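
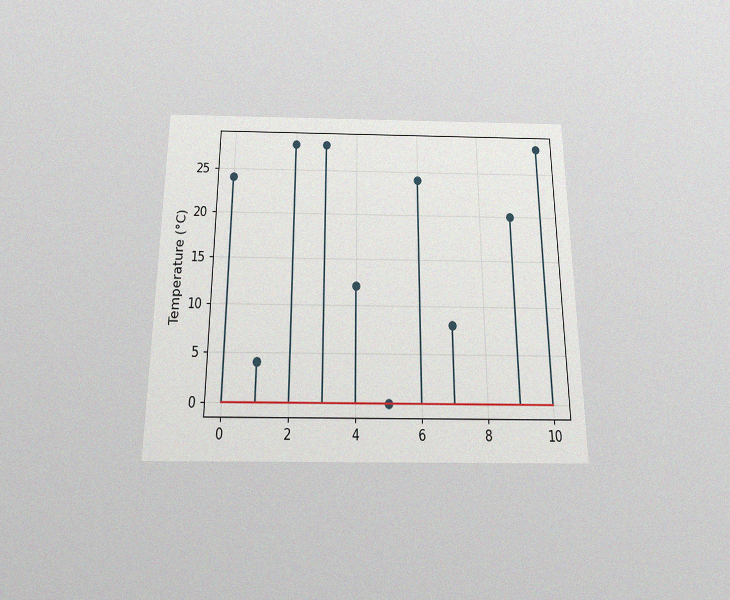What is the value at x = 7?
The chart is viewed slightly from below, with some photo noise. The stem at x=7 reaches 8°C.

8°C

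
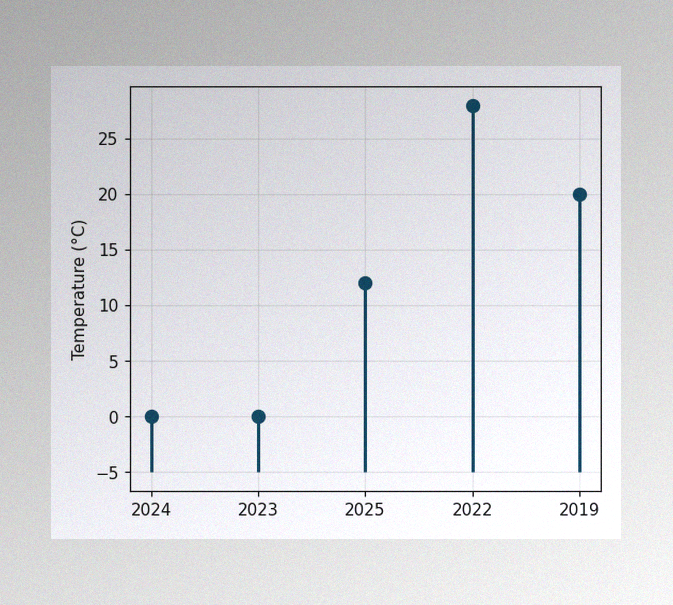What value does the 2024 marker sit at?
The image has some photo noise and uneven lighting. The 2024 marker sits at 0°C.

0°C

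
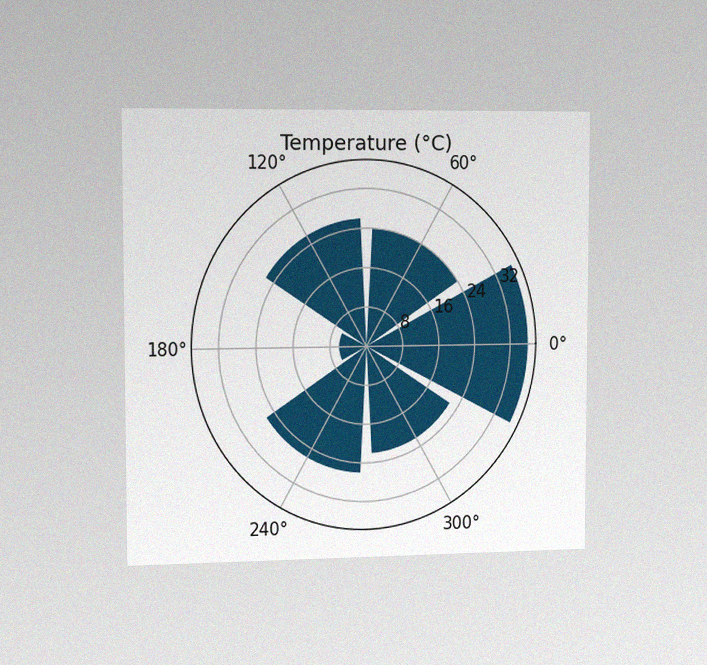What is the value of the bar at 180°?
6°C

The chart is viewed slightly from the left, with some photo noise. The bar at 180° reaches 6°C on the radial axis.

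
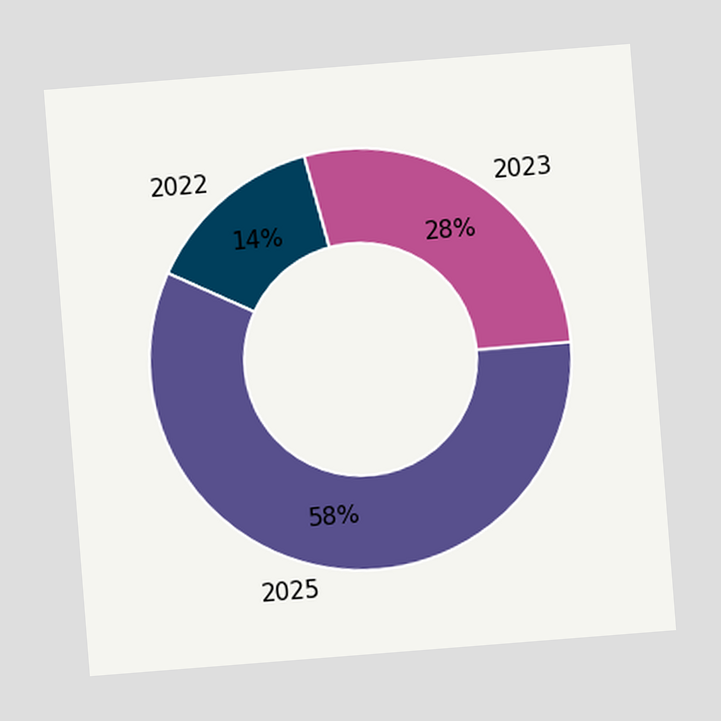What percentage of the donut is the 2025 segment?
58%

The chart is tilted about 4° counter-clockwise. The 2025 segment takes up 58% of the ring.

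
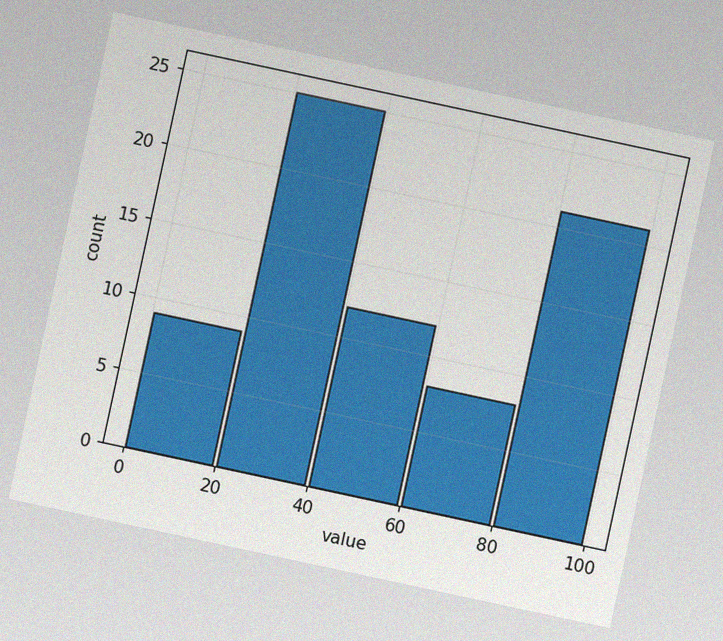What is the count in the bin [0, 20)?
The chart is tilted about 12° clockwise, with some photo noise. The [0, 20) bin has height 9.

9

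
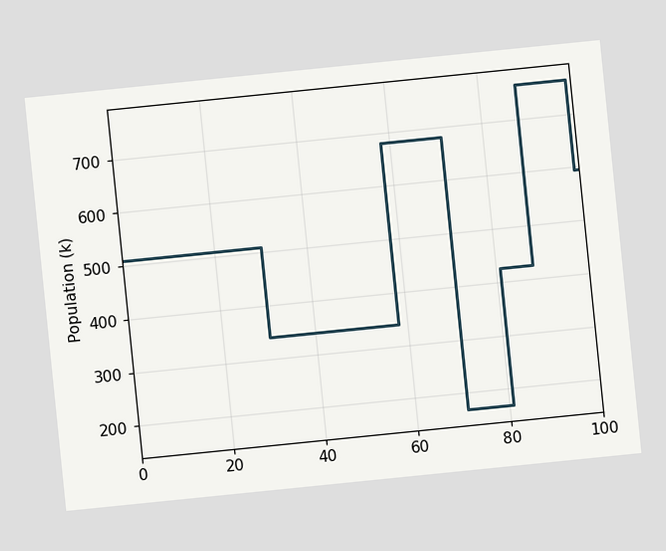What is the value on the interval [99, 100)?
The chart is tilted about 6° counter-clockwise. On [99, 100) the step sits at 595k.

595k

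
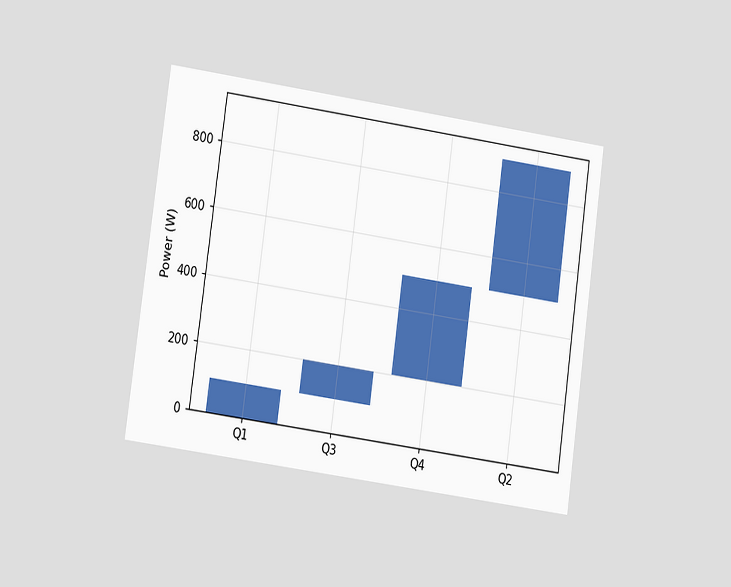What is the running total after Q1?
100W

The chart is tilted about 8° clockwise and viewed at a slight angle. After Q1 the running total reaches 100W.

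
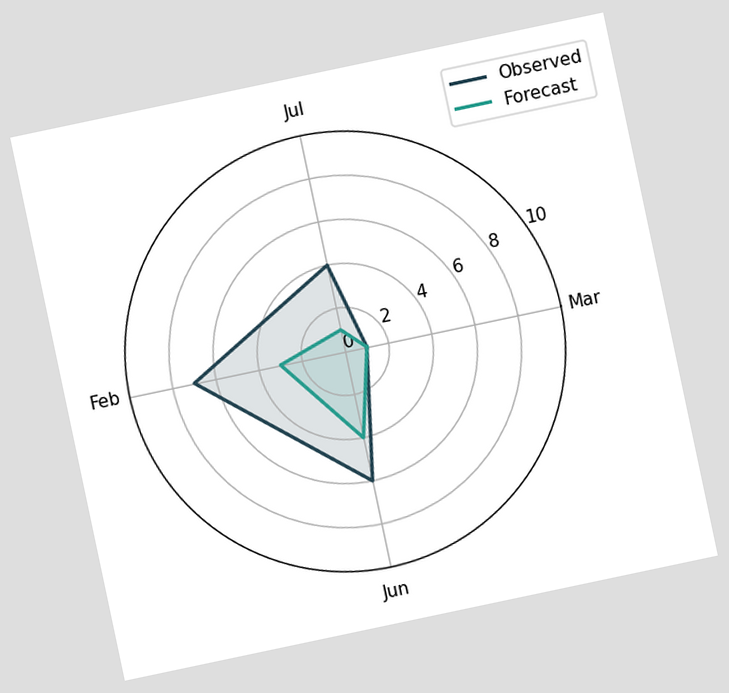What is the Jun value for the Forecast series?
The chart is tilted about 12° counter-clockwise. On the Jun axis, Forecast reaches 4.

4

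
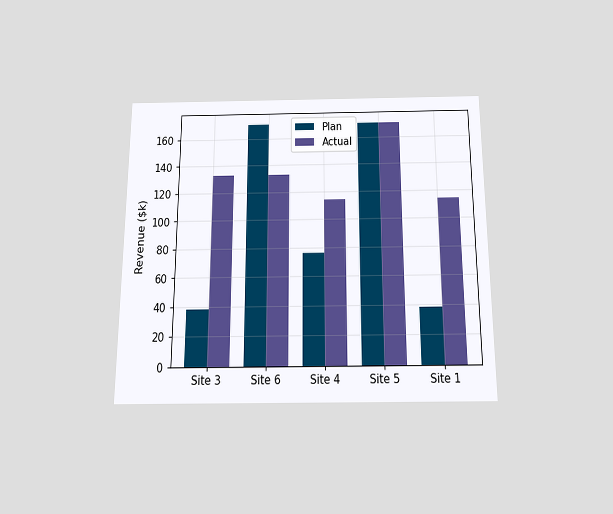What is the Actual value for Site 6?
The chart is viewed slightly from below. The Actual bar at Site 6 reaches $133k on the y-axis.

$133k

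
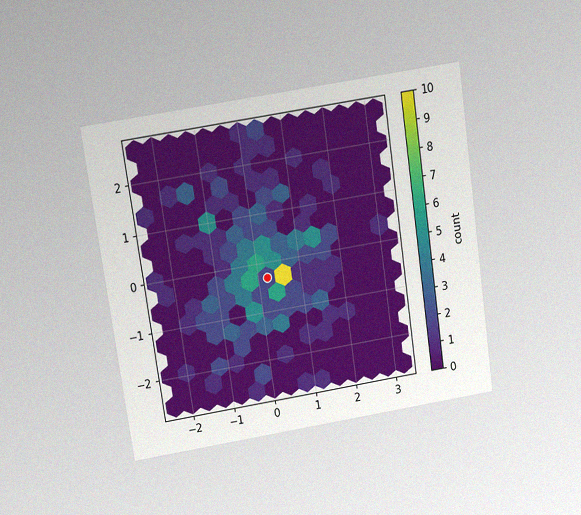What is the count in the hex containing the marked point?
2

The chart is tilted about 8° counter-clockwise and viewed slightly from above, with some photo noise. The marked hex reads 2 on the colorbar.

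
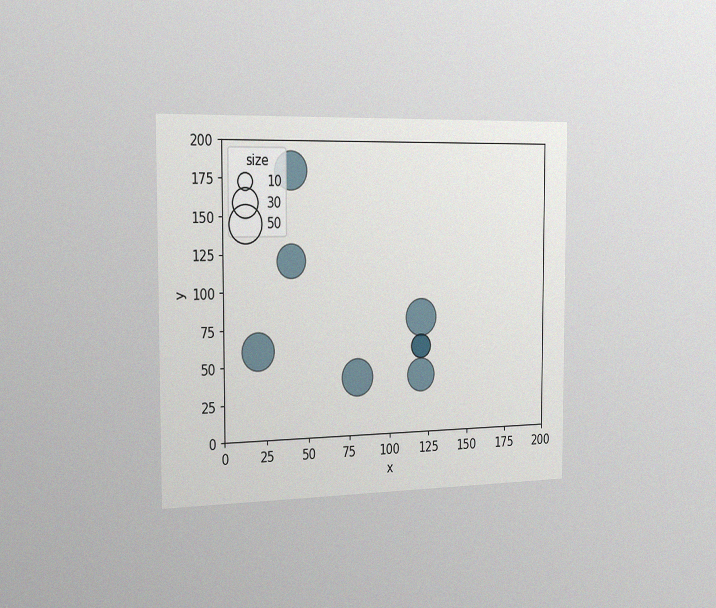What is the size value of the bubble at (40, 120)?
40

The chart is viewed slightly from the left, with some photo noise. Matching the bubble at (40, 120) against the size legend gives 40.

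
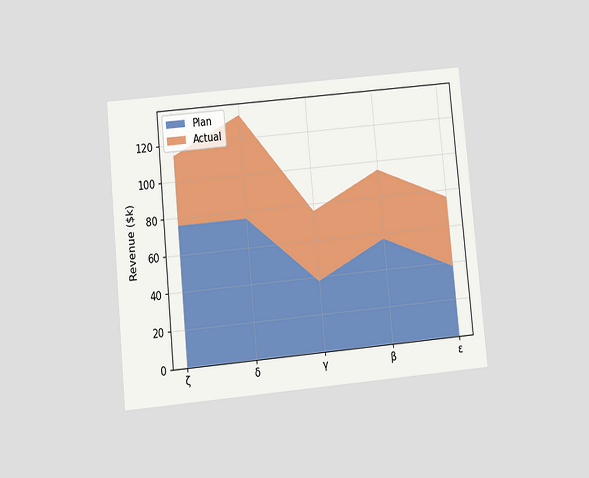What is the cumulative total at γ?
The chart is tilted about 5° counter-clockwise and viewed slightly from below. The stacked total at γ reaches $76k.

$76k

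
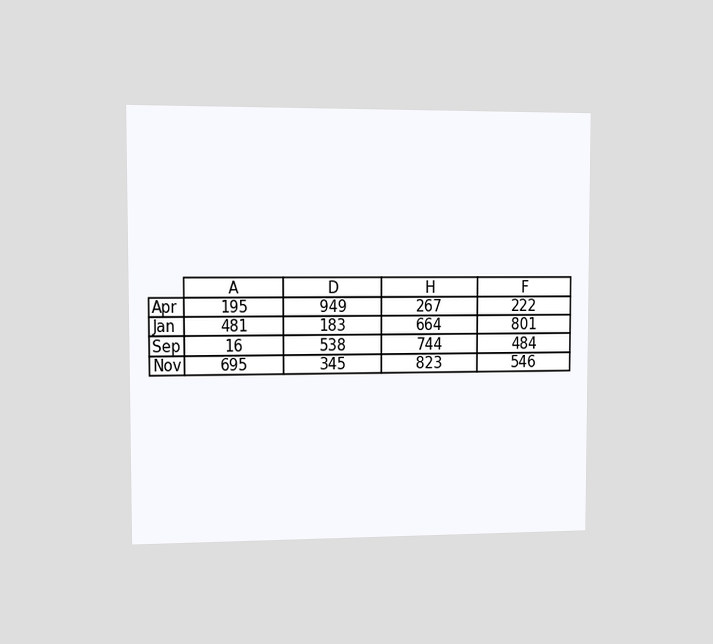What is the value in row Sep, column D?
538

The chart is viewed slightly from the left. The (Sep, D) cell reads 538.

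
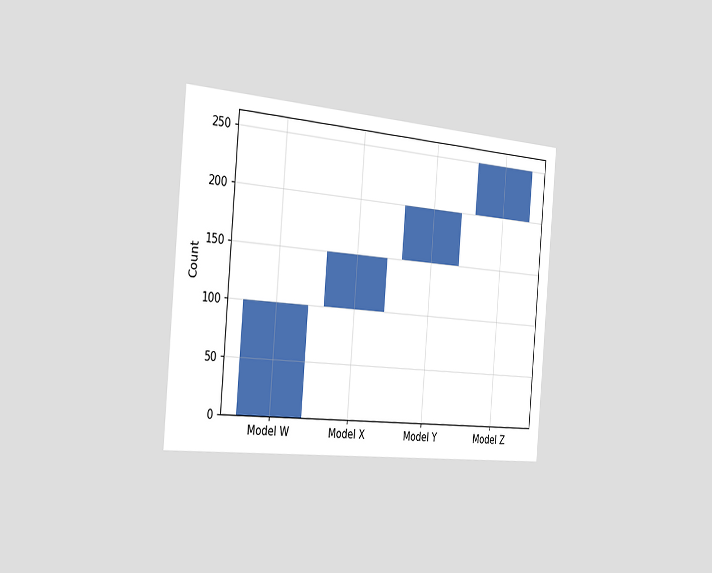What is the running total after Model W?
The chart is tilted about 5° clockwise and viewed slightly from the left. After Model W the running total reaches 100.

100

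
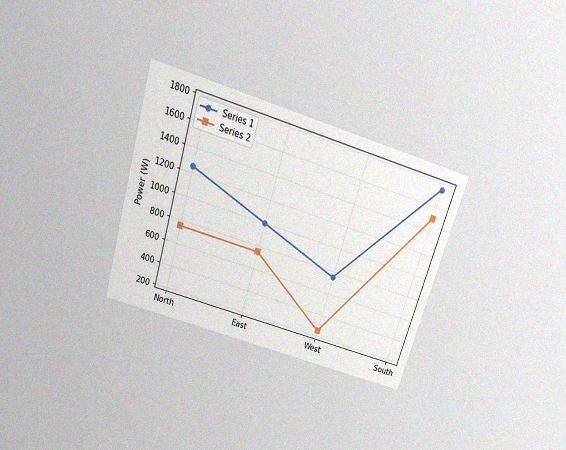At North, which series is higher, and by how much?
Series 1, by 500W

The chart is tilted about 17° clockwise and viewed slightly from above, with some photo noise. At North, Series 1 sits above the other line by 500W.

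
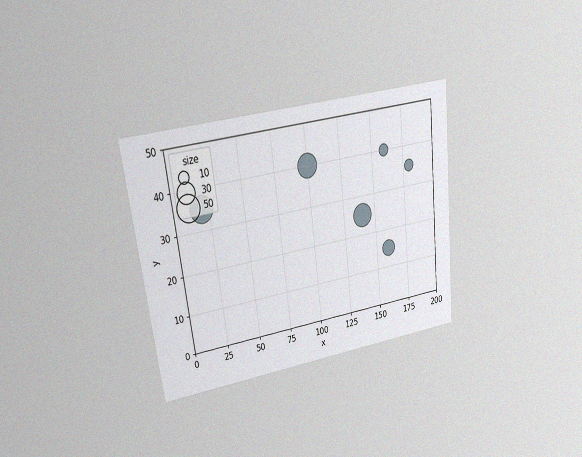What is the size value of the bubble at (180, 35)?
The chart is tilted about 7° counter-clockwise and viewed at a slight angle, with some photo noise. Matching the bubble at (180, 35) against the size legend gives 10.

10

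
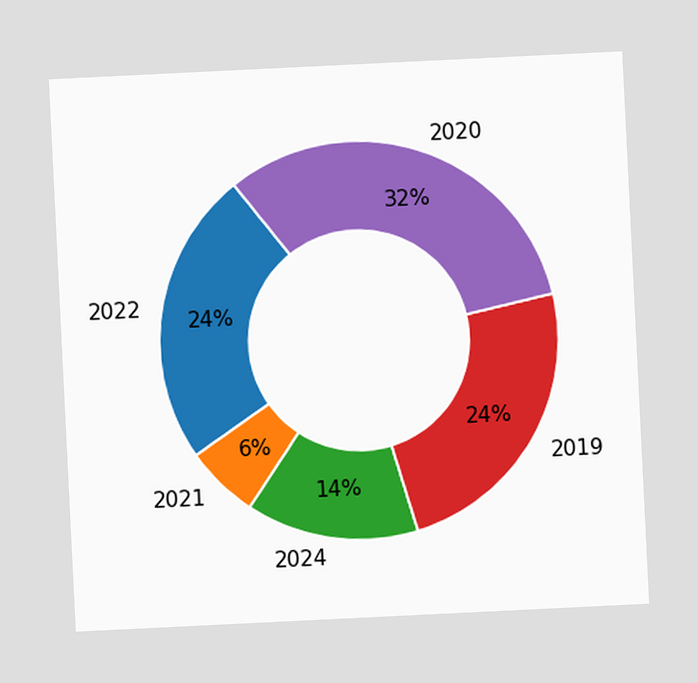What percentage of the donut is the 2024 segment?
The chart is tilted about 3° counter-clockwise. The 2024 segment takes up 14% of the ring.

14%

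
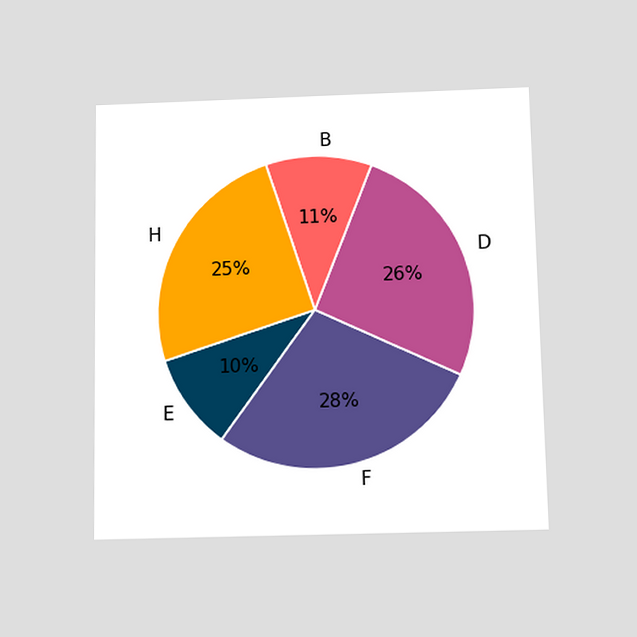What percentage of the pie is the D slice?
26%

The chart is viewed slightly from below. The D slice takes up 26% of the pie.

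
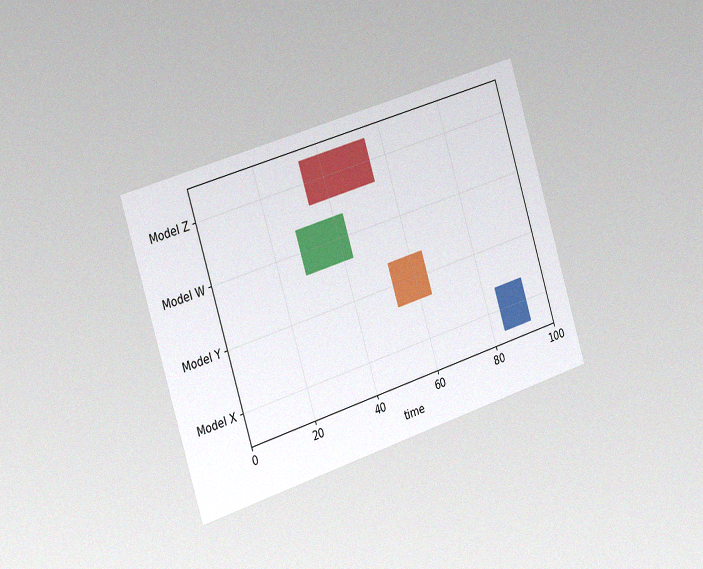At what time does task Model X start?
84

The chart is tilted about 17° counter-clockwise and viewed slightly from the left, with some photo noise. The Model X bar begins at t=84.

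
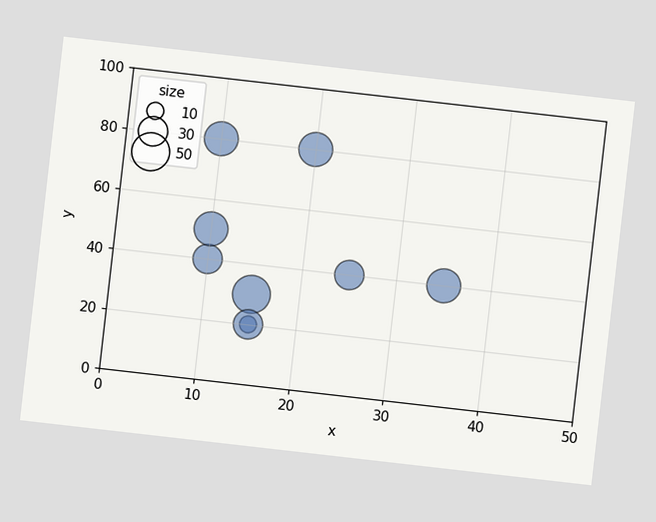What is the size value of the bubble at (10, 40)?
The chart is tilted about 7° clockwise. Matching the bubble at (10, 40) against the size legend gives 30.

30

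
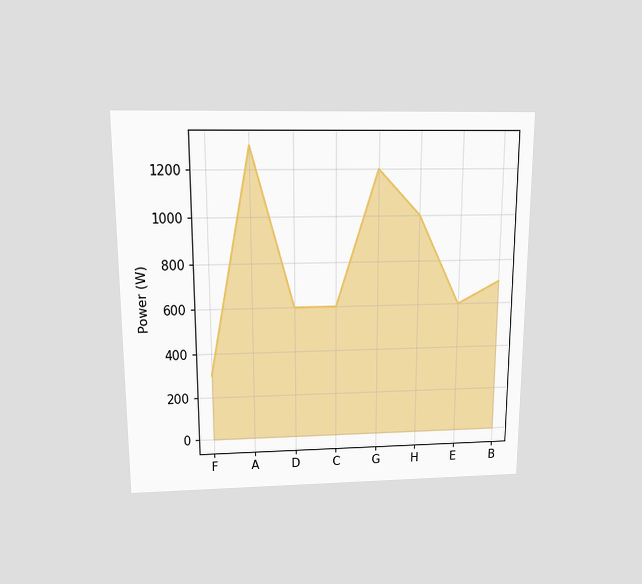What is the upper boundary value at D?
The chart is viewed slightly from above. At D the upper boundary is at 600W.

600W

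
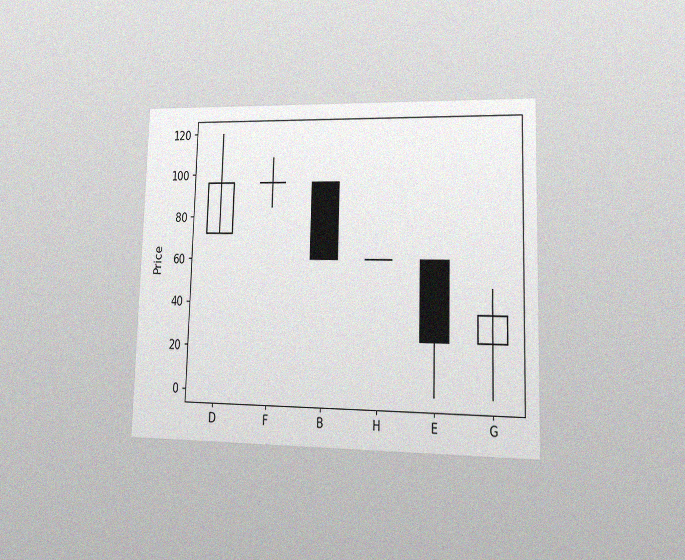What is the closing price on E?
24

The chart is viewed at a slight angle, with some photo noise. The E candle closes at 24.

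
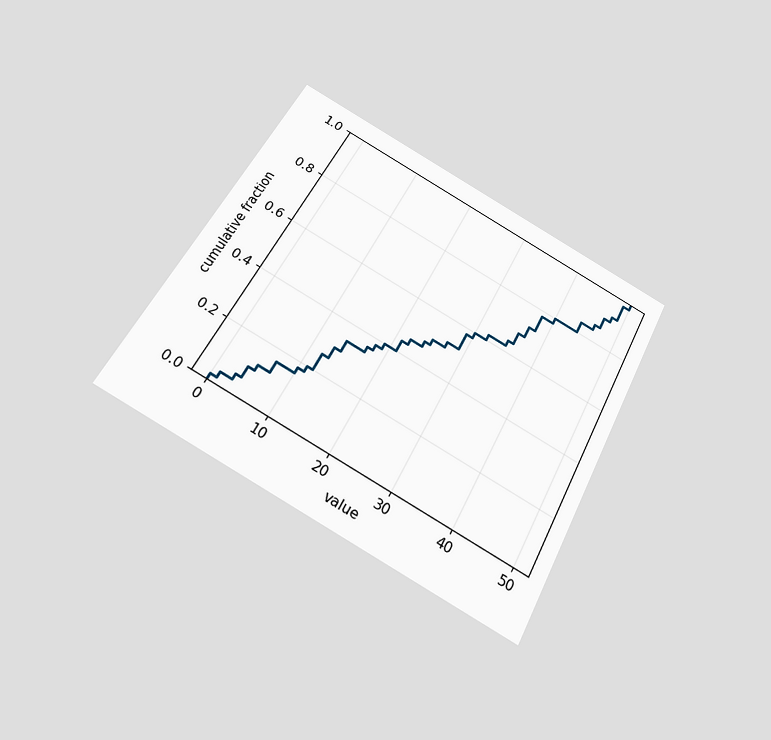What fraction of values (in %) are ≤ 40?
The chart is tilted about 28° clockwise and viewed slightly from below. At x=40 the ECDF step is at 80%.

80%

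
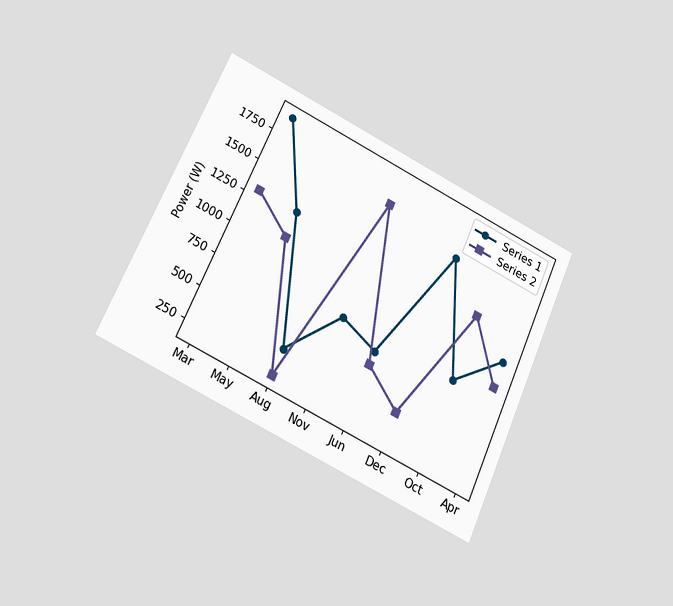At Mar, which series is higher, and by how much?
Series 1, by 600W

The chart is tilted about 24° clockwise and viewed at a slight angle. At Mar, Series 1 sits above the other line by 600W.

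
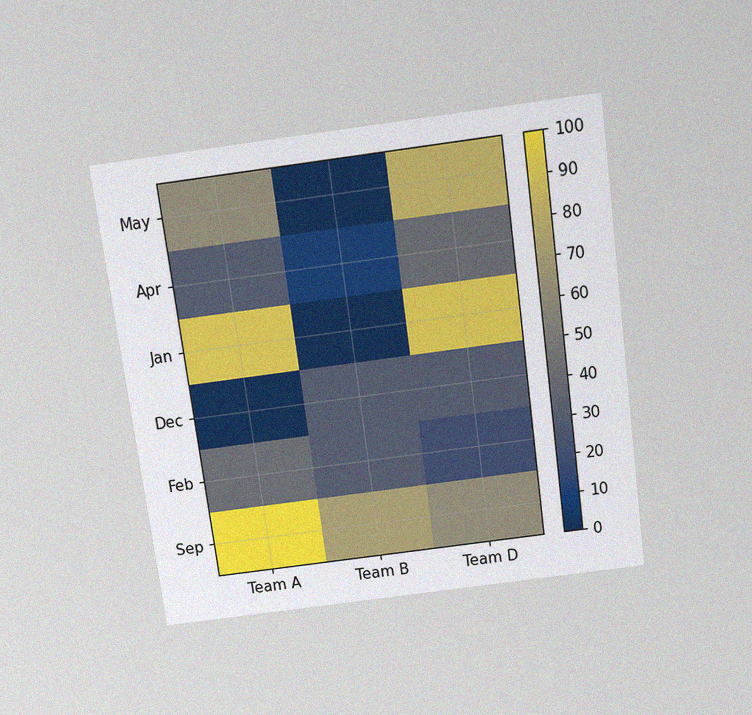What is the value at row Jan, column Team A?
90

The chart is tilted about 8° counter-clockwise and viewed slightly from above, with some photo noise. Matching cell (Jan, Team A) against the colorbar gives 90.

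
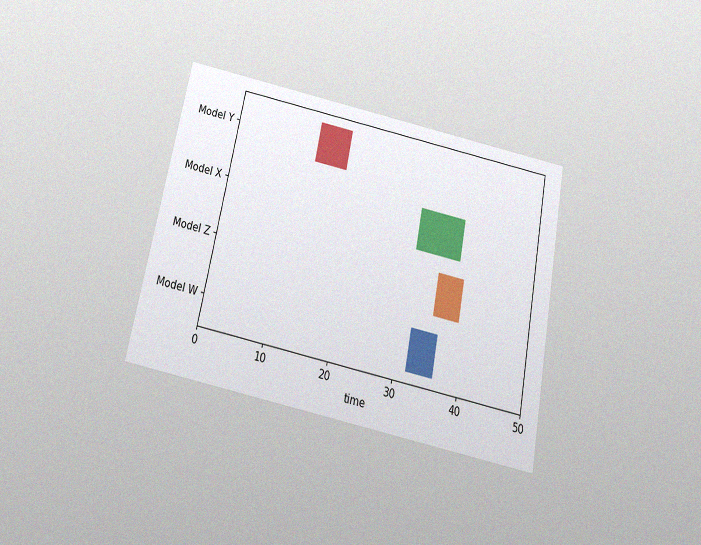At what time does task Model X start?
The chart is tilted about 11° clockwise and viewed slightly from below, with some photo noise. The Model X bar begins at t=31.

31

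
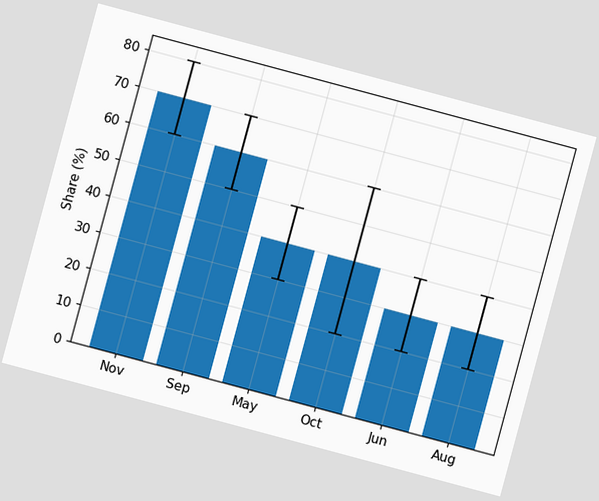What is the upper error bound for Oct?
The chart is tilted about 15° clockwise. The Oct bar's upper whisker reaches 60%.

60%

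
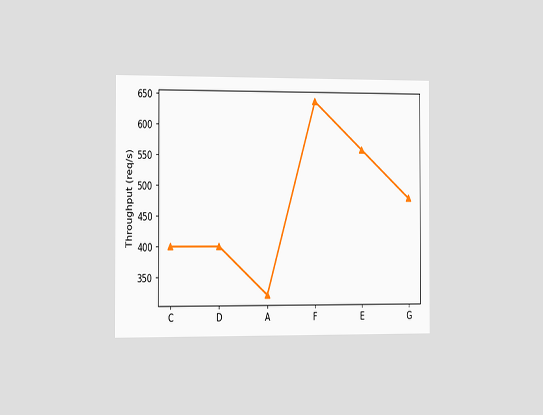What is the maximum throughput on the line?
The chart is viewed slightly from the left. The highest point is at F, and reading across to the y-axis gives 640req/s.

640req/s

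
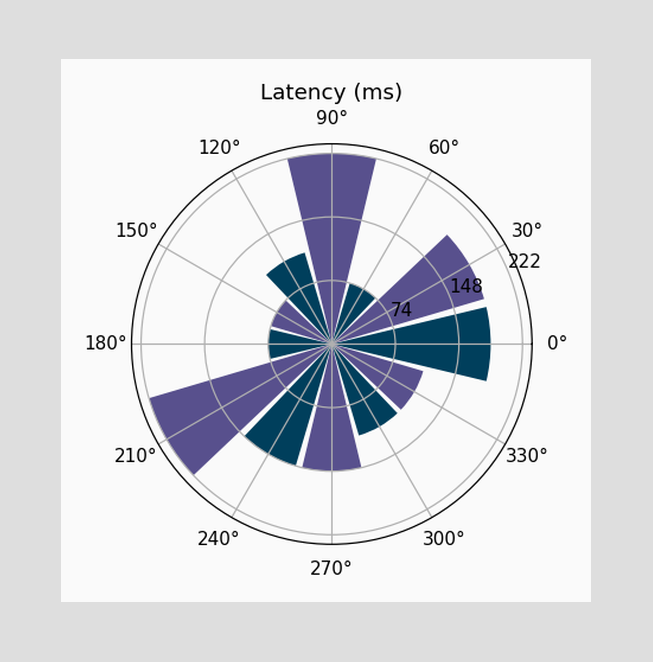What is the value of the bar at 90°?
The bar at 90° reaches 222ms on the radial axis.

222ms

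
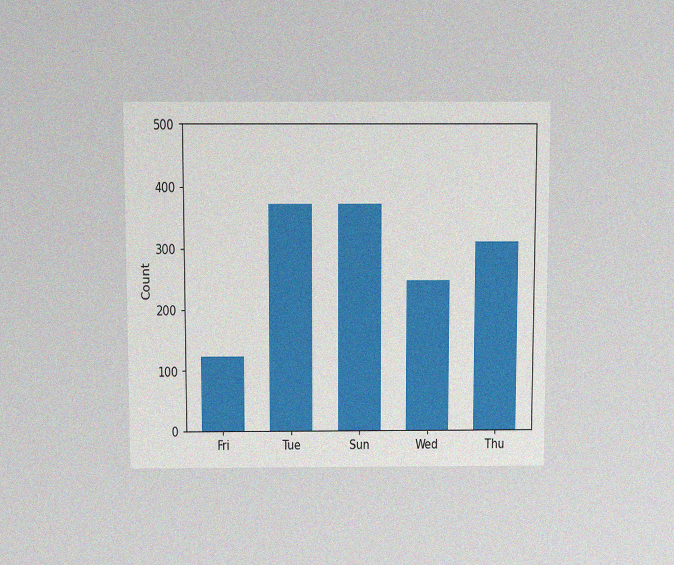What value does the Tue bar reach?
372

The chart is viewed slightly from above, with some photo noise. Reading along the chart's y-axis, the Tue bar reaches 372.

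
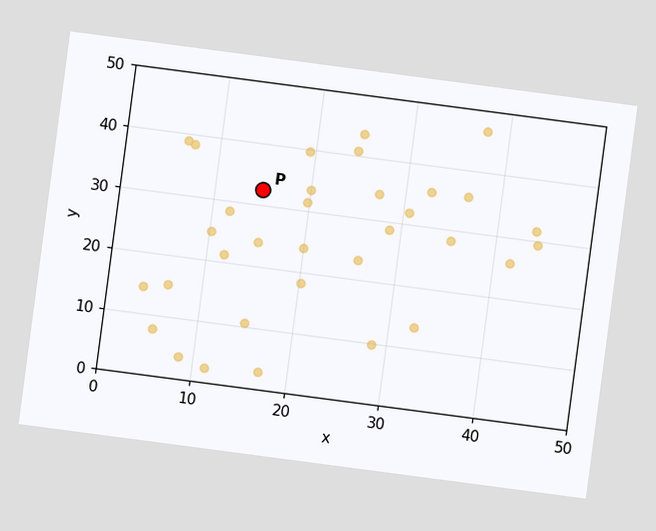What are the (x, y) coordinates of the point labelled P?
(15, 32.5)

The chart is tilted about 7° clockwise. Following the gridlines from P to each axis, P sits at (15, 32.5).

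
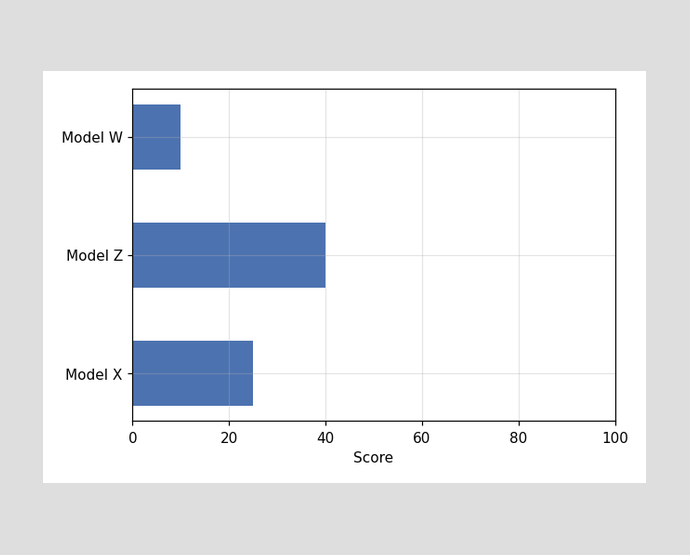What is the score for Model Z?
Reading along the chart's x-axis, the Model Z bar reaches 40.

40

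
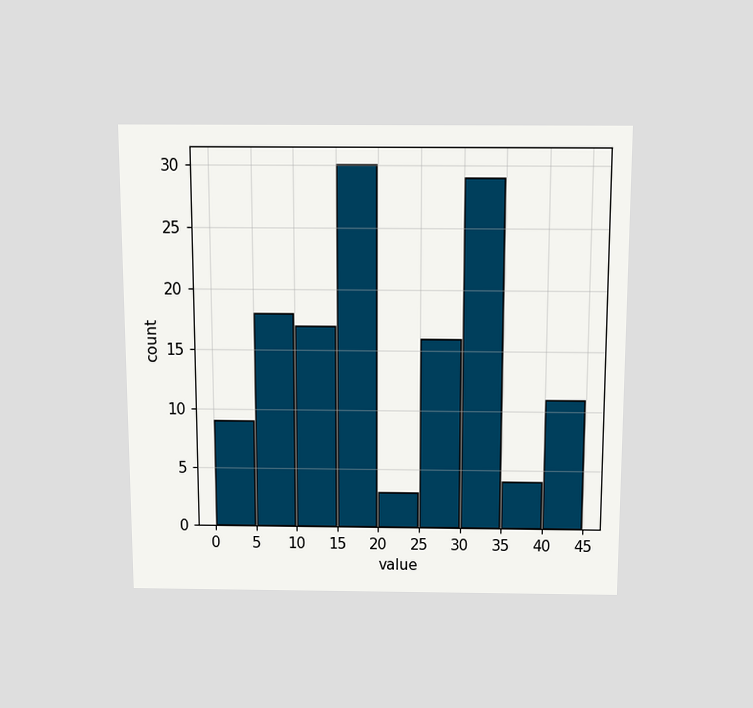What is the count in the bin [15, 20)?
The chart is viewed slightly from above. The [15, 20) bin has height 30.

30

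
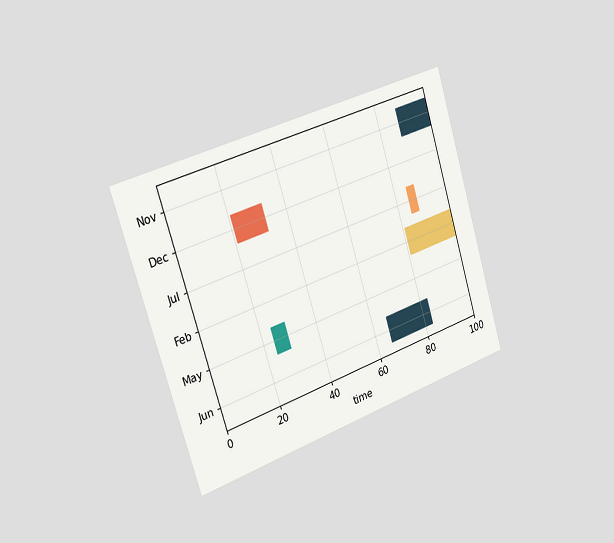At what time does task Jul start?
85

The chart is tilted about 17° counter-clockwise and viewed slightly from the left. The Jul bar begins at t=85.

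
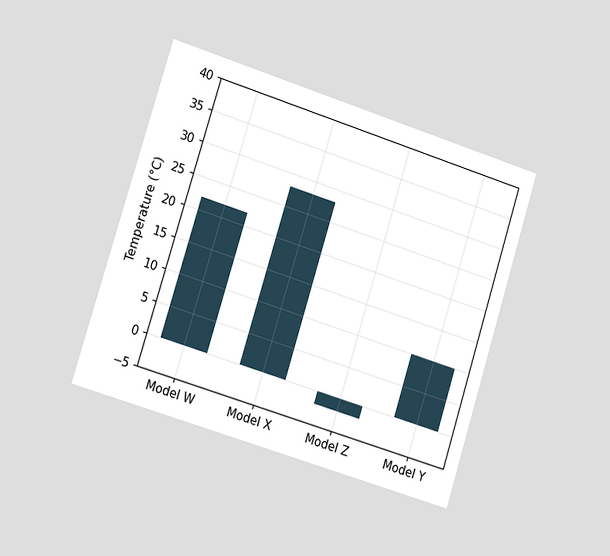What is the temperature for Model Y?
10°C

The chart is tilted about 17° clockwise and viewed slightly from the left. Reading along the chart's y-axis, the Model Y bar reaches 10°C.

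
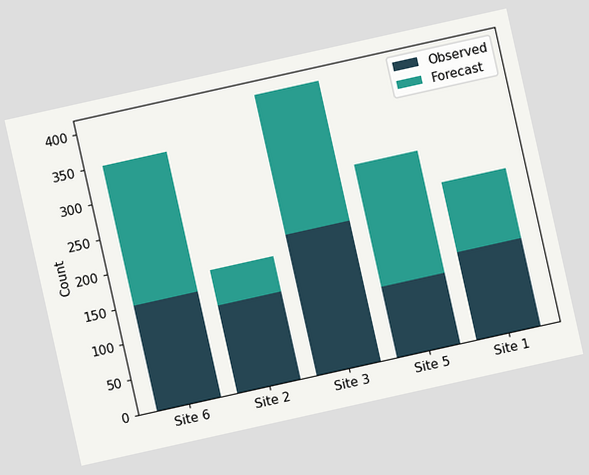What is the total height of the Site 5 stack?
The chart is tilted about 13° counter-clockwise. The Site 5 stack's top reaches 275 on the y-axis.

275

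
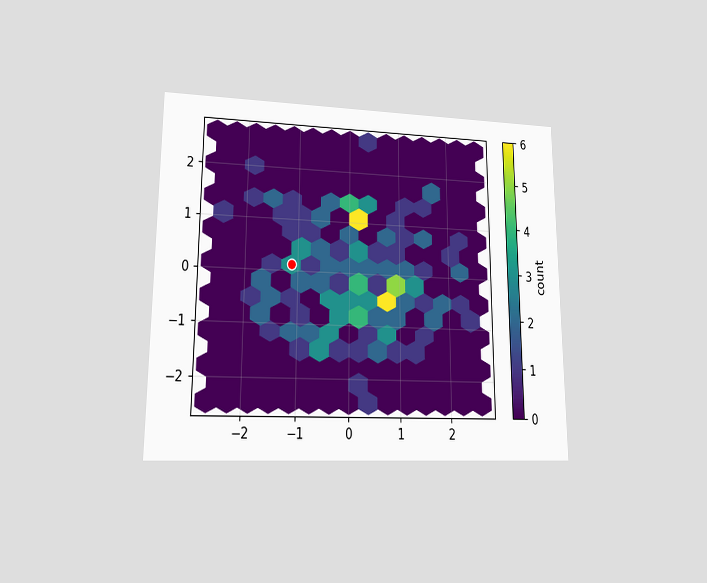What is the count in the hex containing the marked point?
The chart is viewed at a slight angle. The marked hex reads 3 on the colorbar.

3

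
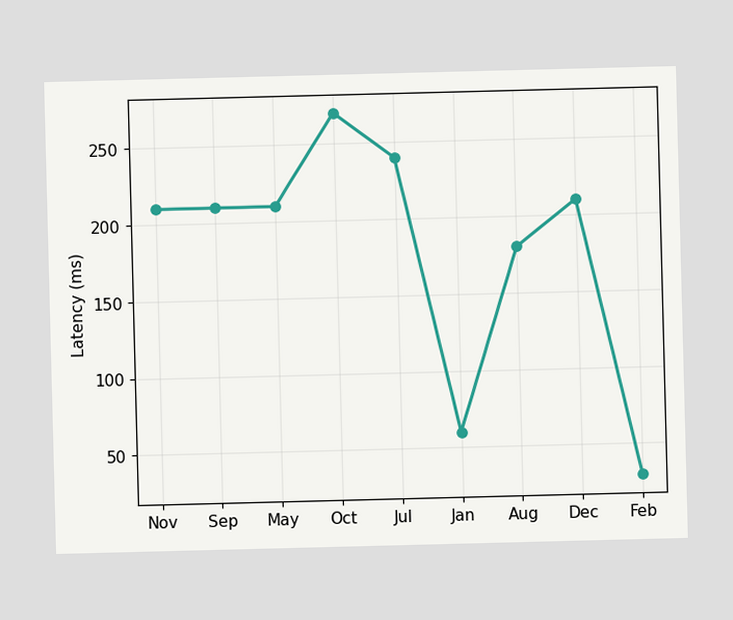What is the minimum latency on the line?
The lowest point is at Feb, and reading across to the y-axis gives 30ms.

30ms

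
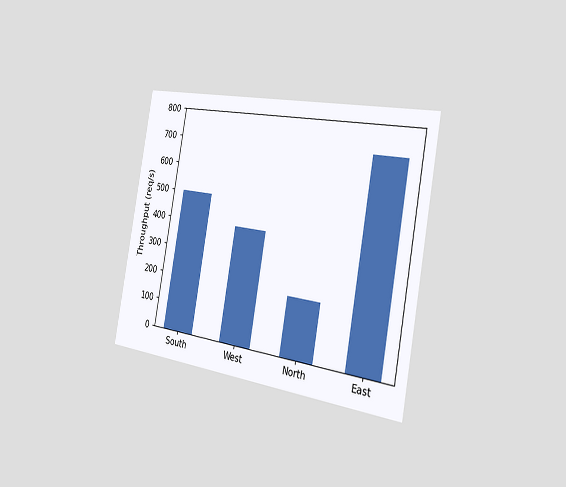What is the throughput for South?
The chart is tilted about 10° clockwise and viewed slightly from the right. Reading along the chart's y-axis, the South bar reaches 500req/s.

500req/s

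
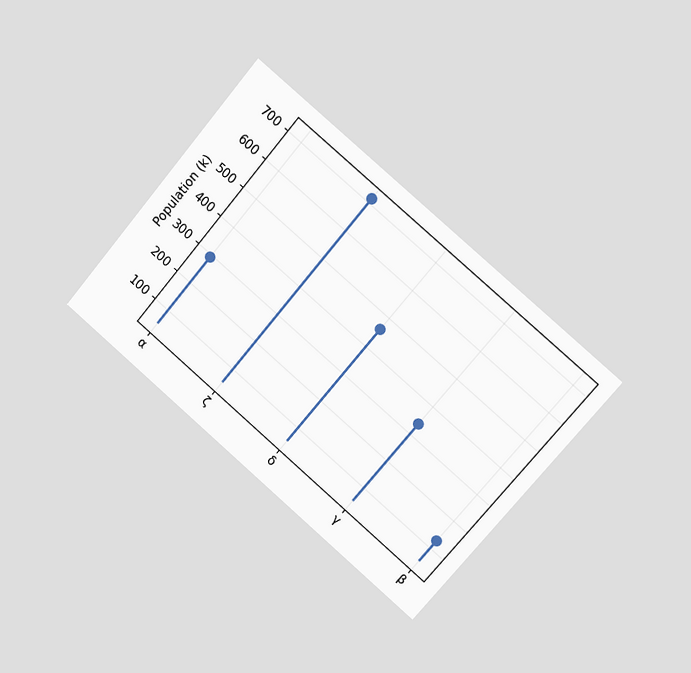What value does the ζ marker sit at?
The chart is tilted about 40° clockwise and viewed slightly from the right. The ζ marker sits at 714k.

714k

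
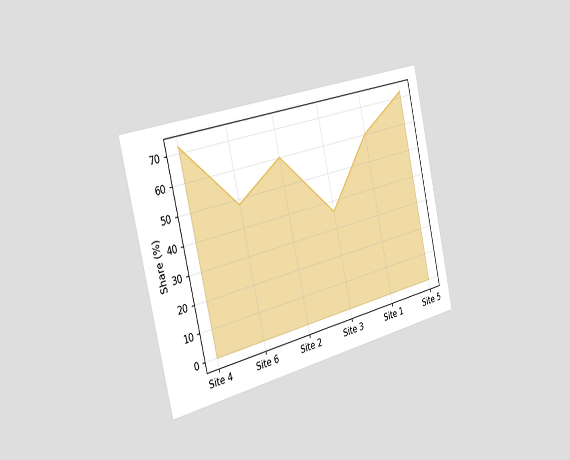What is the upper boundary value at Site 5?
72%

The chart is tilted about 13° counter-clockwise and viewed slightly from the left. At Site 5 the upper boundary is at 72%.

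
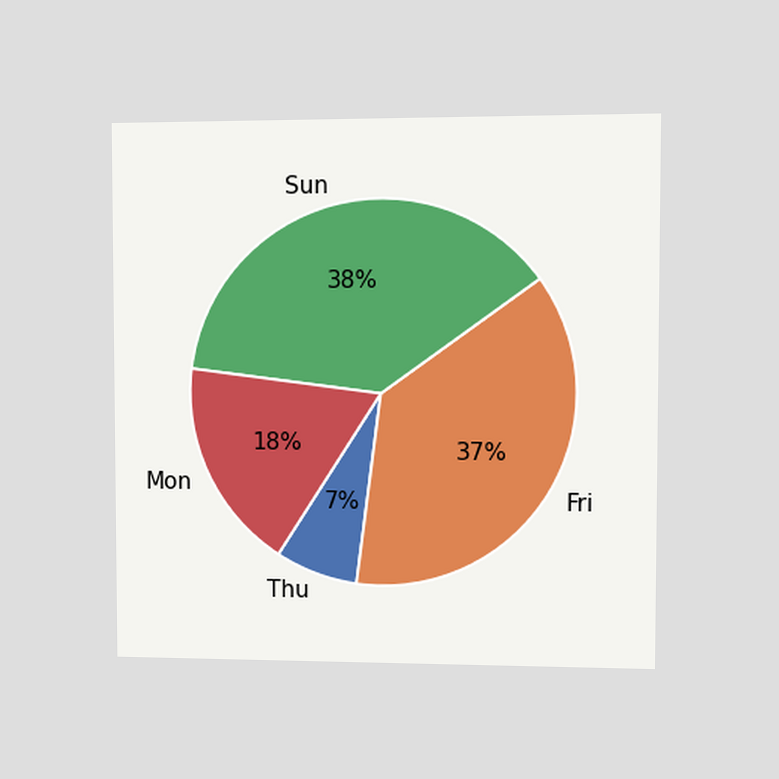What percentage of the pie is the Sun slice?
38%

The chart is viewed at a slight angle. The Sun slice takes up 38% of the pie.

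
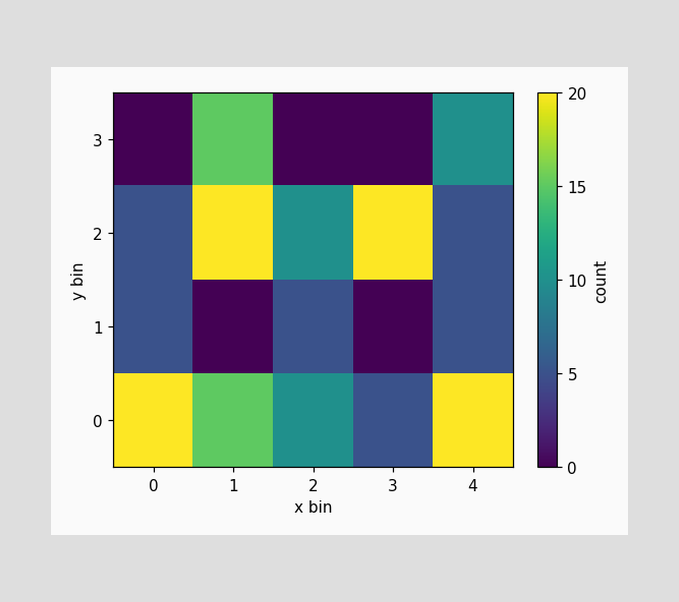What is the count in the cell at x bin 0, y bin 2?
Matching the cell (0, 2) against the colorbar gives 5.

5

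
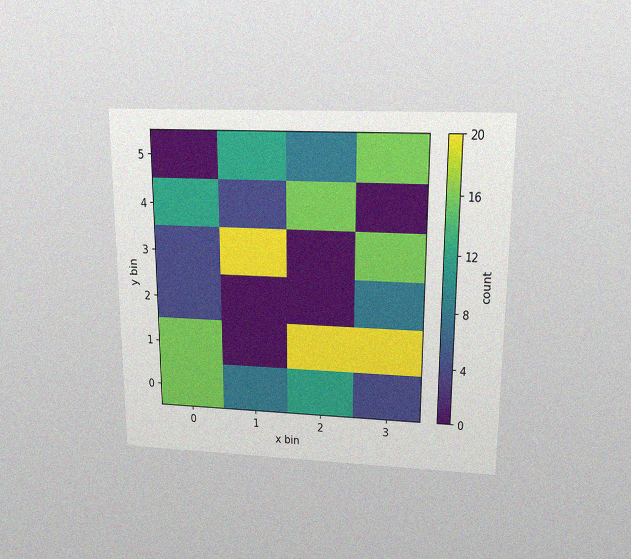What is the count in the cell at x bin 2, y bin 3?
The chart is viewed slightly from above, with some photo noise. Matching the cell (2, 3) against the colorbar gives 0.

0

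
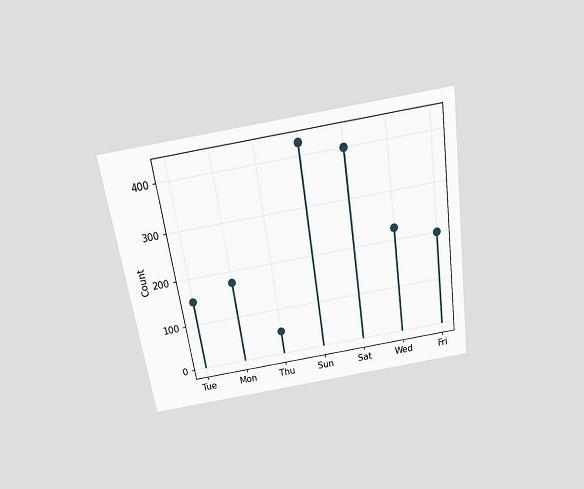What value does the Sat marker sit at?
The chart is tilted about 8° counter-clockwise and viewed slightly from above. The Sat marker sits at 400.

400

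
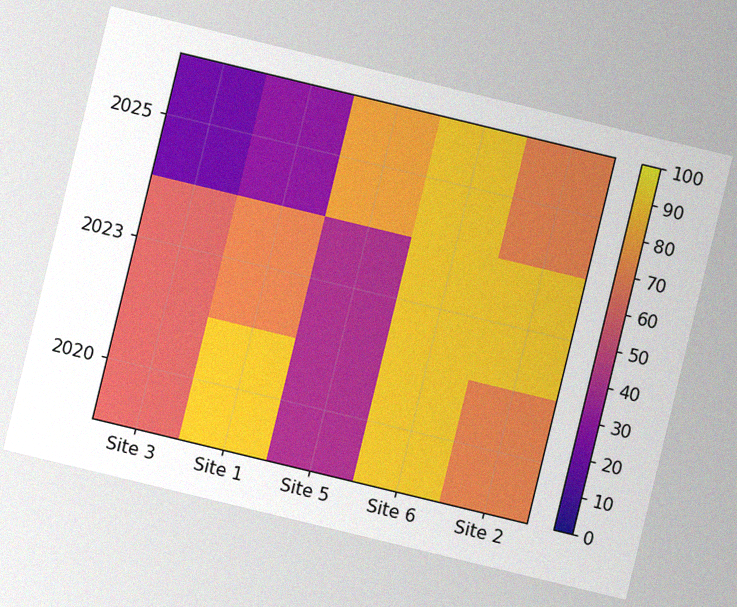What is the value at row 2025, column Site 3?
20

The chart is tilted about 14° clockwise, with some photo noise. Matching cell (2025, Site 3) against the colorbar gives 20.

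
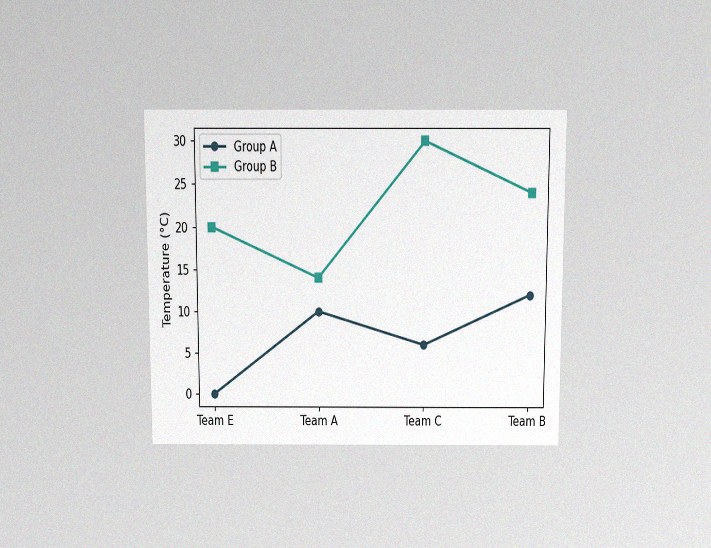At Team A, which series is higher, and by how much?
The chart is viewed slightly from above, with some photo noise. At Team A, Group B sits above the other line by 4°C.

Group B, by 4°C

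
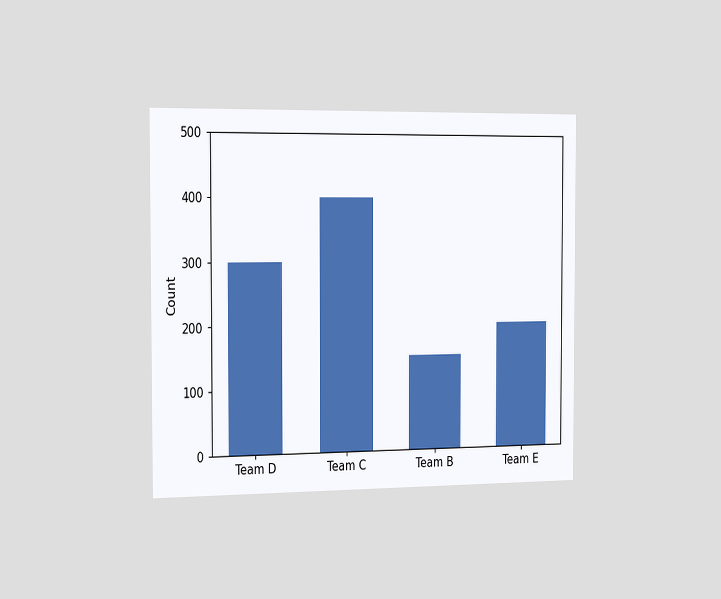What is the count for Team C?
The chart is viewed slightly from the left. Reading along the chart's y-axis, the Team C bar reaches 400.

400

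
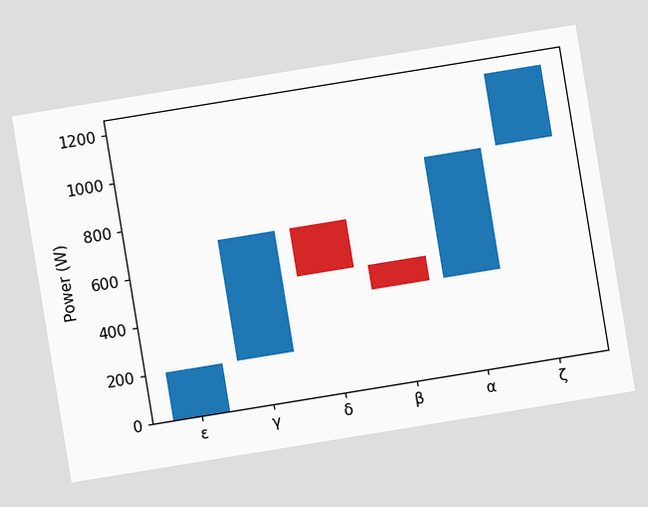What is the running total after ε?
200W

The chart is tilted about 9° counter-clockwise. After ε the running total reaches 200W.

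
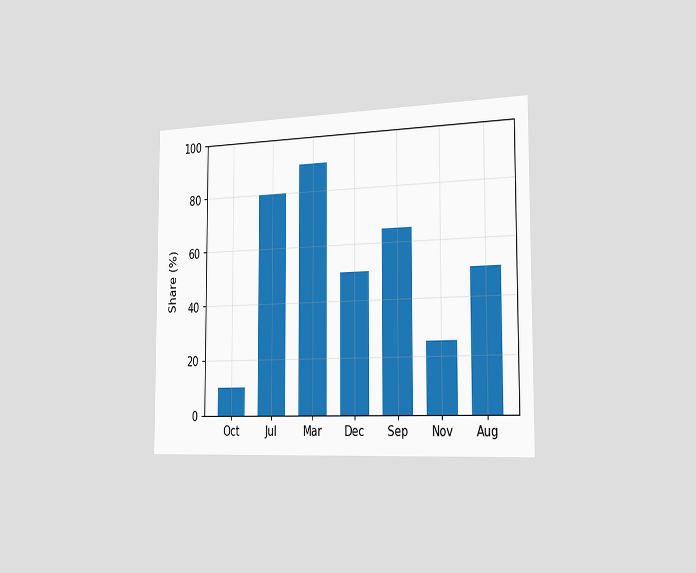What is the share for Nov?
The chart is viewed slightly from the right. Reading along the chart's y-axis, the Nov bar reaches 25%.

25%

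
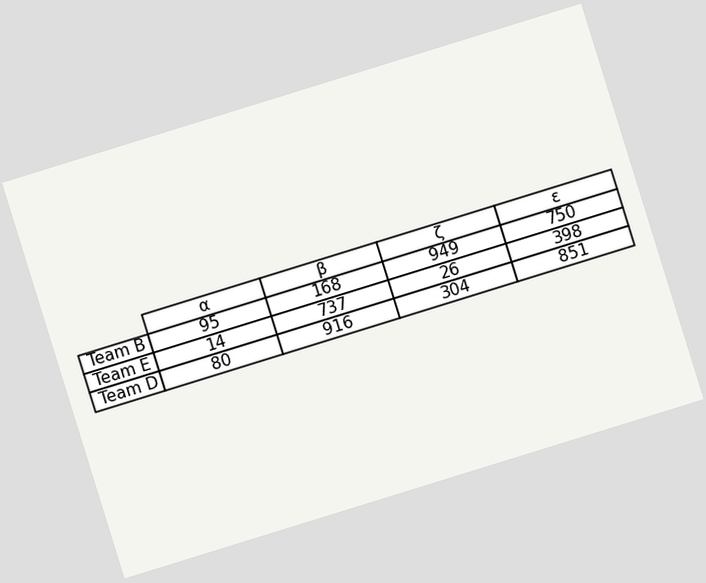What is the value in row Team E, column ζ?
The chart is tilted about 17° counter-clockwise. The (Team E, ζ) cell reads 26.

26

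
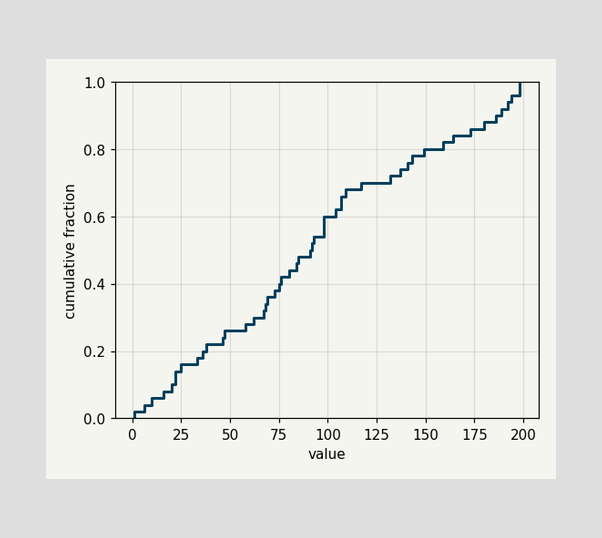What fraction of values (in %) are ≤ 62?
30%

At x=62 the ECDF step is at 30%.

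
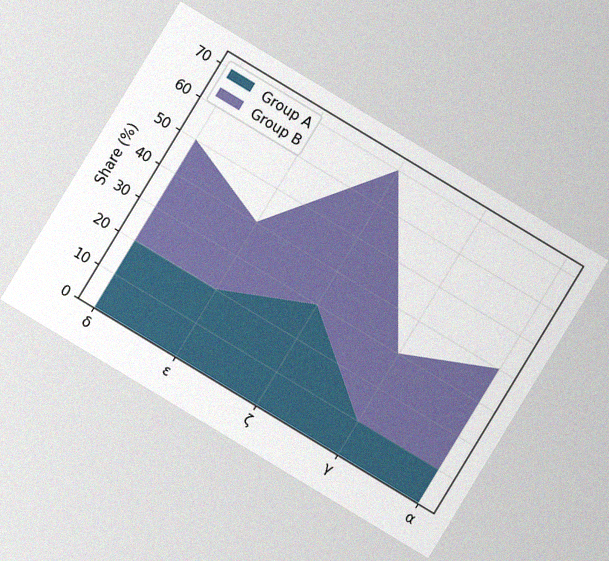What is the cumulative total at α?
40%

The chart is tilted about 31° clockwise, with some photo noise. The stacked total at α reaches 40%.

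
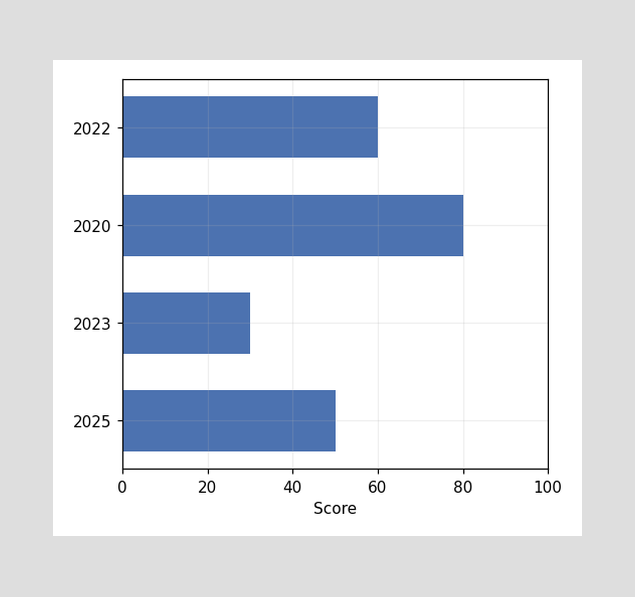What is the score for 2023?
30

Reading along the chart's x-axis, the 2023 bar reaches 30.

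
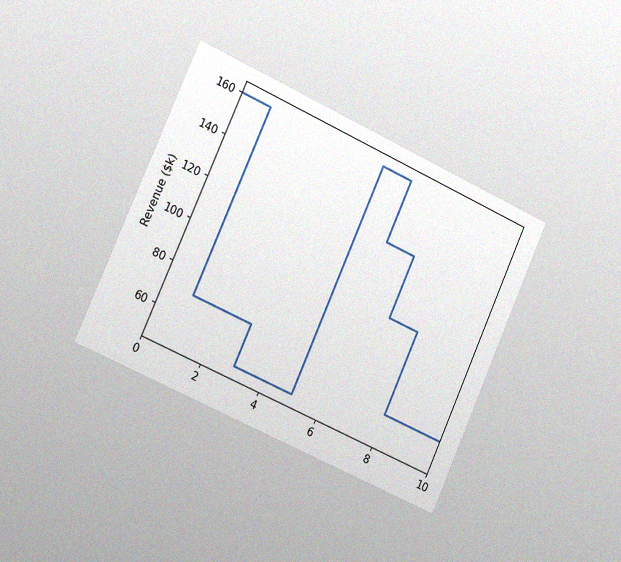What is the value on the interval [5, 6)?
$160k

The chart is tilted about 24° clockwise and viewed slightly from the left, with some photo noise. On [5, 6) the step sits at $160k.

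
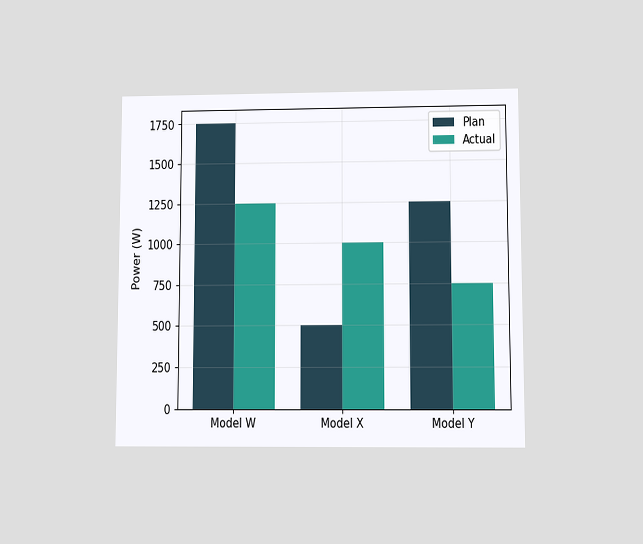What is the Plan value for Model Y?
1250W

The chart is viewed at a slight angle. The Plan bar at Model Y reaches 1250W on the y-axis.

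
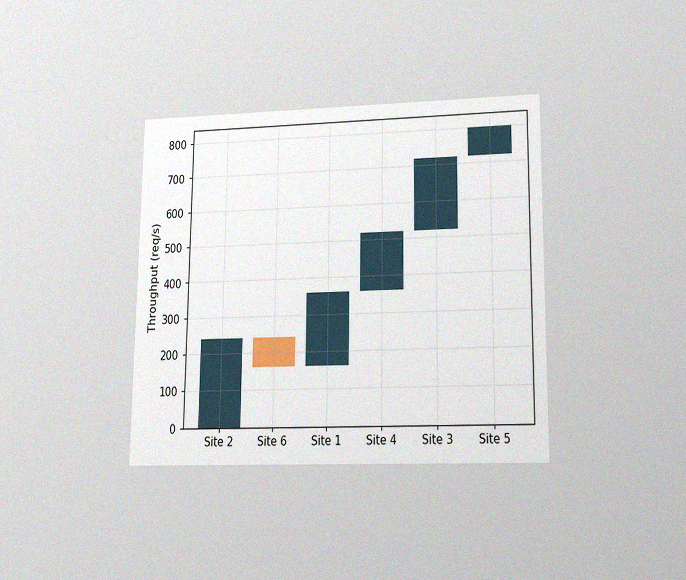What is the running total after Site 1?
360req/s

The chart is viewed at a slight angle, with some photo noise. After Site 1 the running total reaches 360req/s.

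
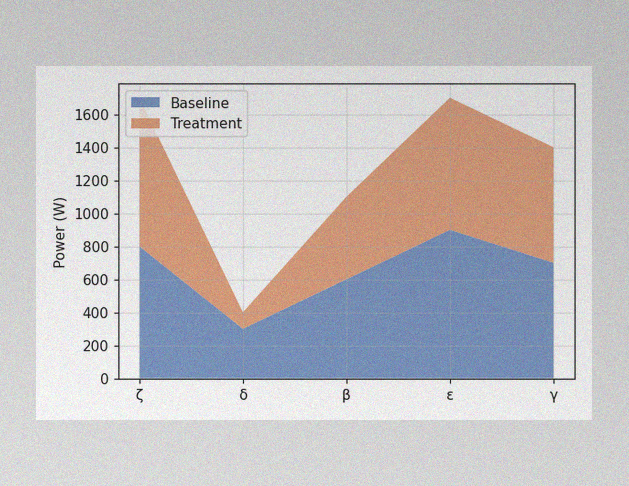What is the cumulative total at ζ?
The image has some photo noise and uneven lighting. The stacked total at ζ reaches 1700W.

1700W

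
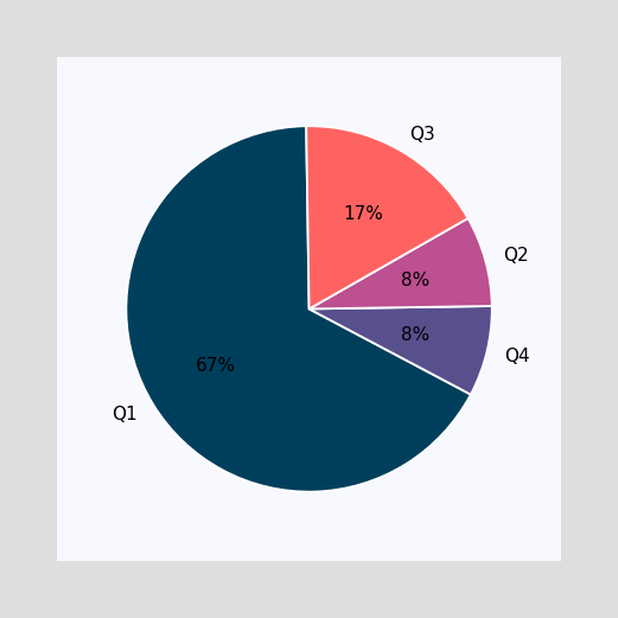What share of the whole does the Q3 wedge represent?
The Q3 slice takes up 17% of the pie.

17%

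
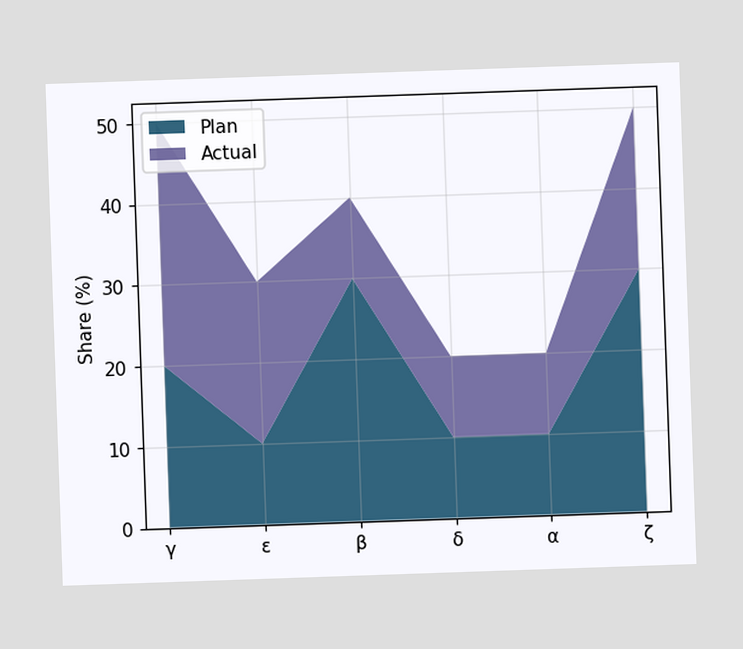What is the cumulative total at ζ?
The stacked total at ζ reaches 50%.

50%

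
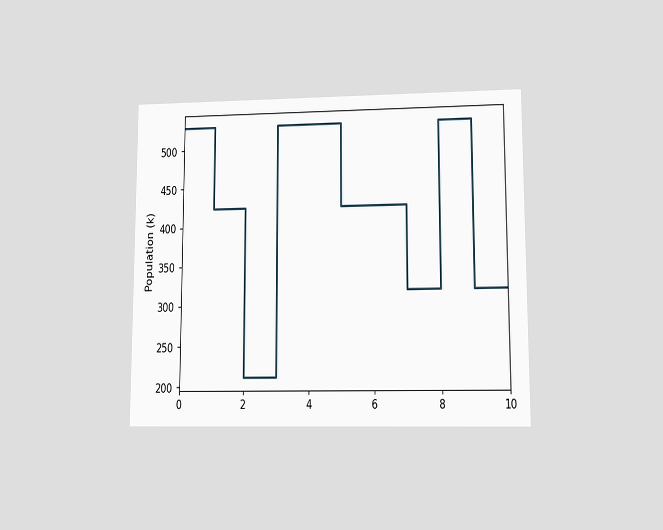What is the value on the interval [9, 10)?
The chart is viewed at a slight angle. On [9, 10) the step sits at 318k.

318k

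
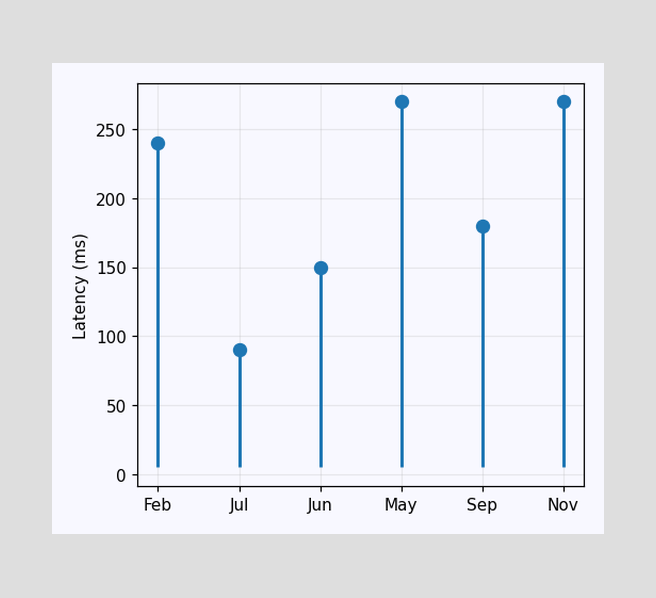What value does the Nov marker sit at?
270ms

The Nov marker sits at 270ms.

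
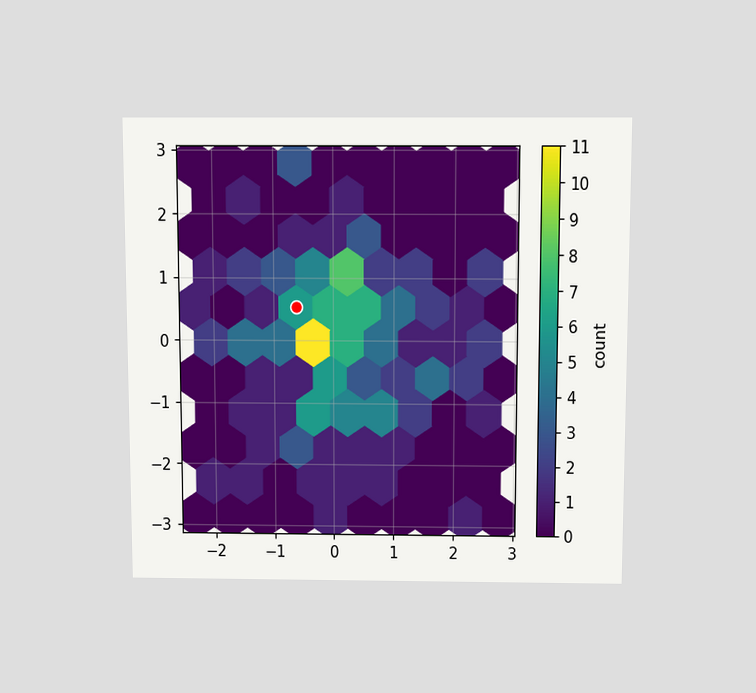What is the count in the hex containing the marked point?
6

The chart is viewed slightly from above. The marked hex reads 6 on the colorbar.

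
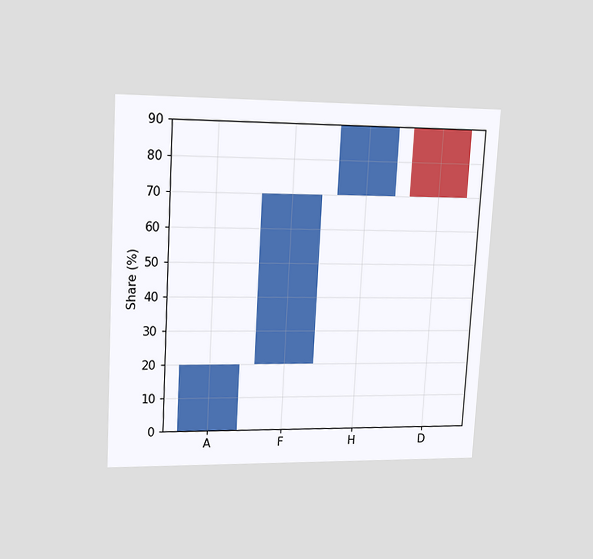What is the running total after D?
The chart is tilted about 3° clockwise and viewed at a slight angle. After D the running total reaches 70%.

70%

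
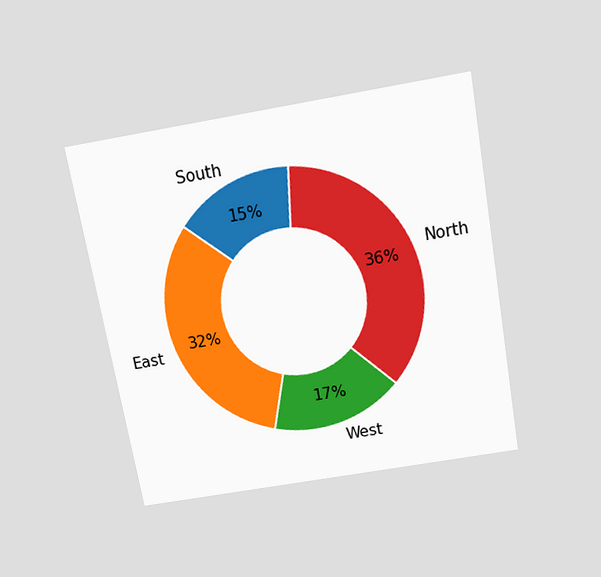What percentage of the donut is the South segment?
15%

The chart is tilted about 10° counter-clockwise and viewed slightly from above. The South segment takes up 15% of the ring.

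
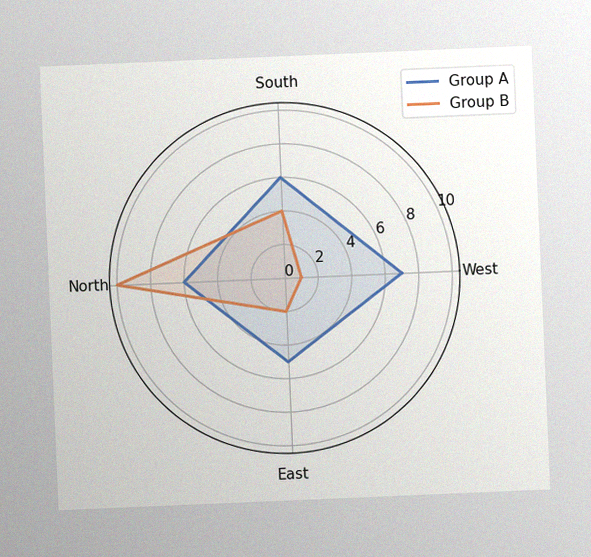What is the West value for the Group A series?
The chart is tilted about 2° counter-clockwise, with some photo noise. On the West axis, Group A reaches 7.

7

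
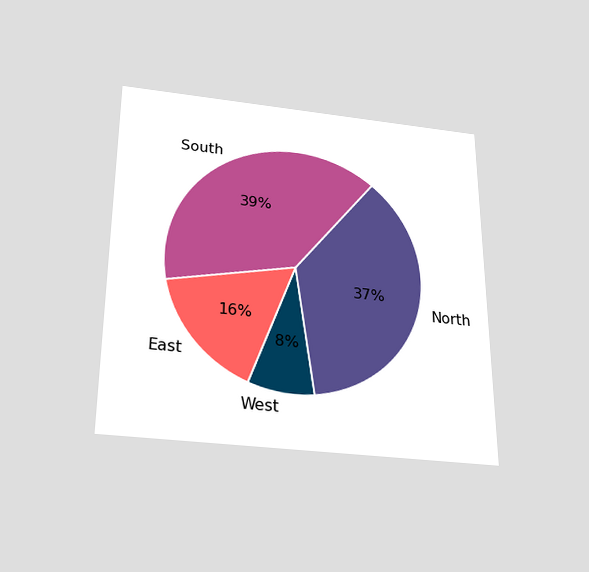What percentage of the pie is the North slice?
The chart is viewed slightly from below. The North slice takes up 37% of the pie.

37%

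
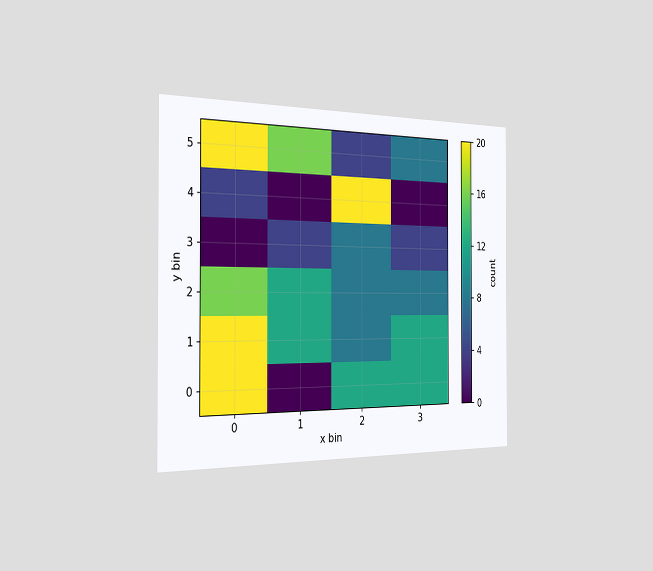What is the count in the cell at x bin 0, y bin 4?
The chart is viewed slightly from the left. Matching the cell (0, 4) against the colorbar gives 4.

4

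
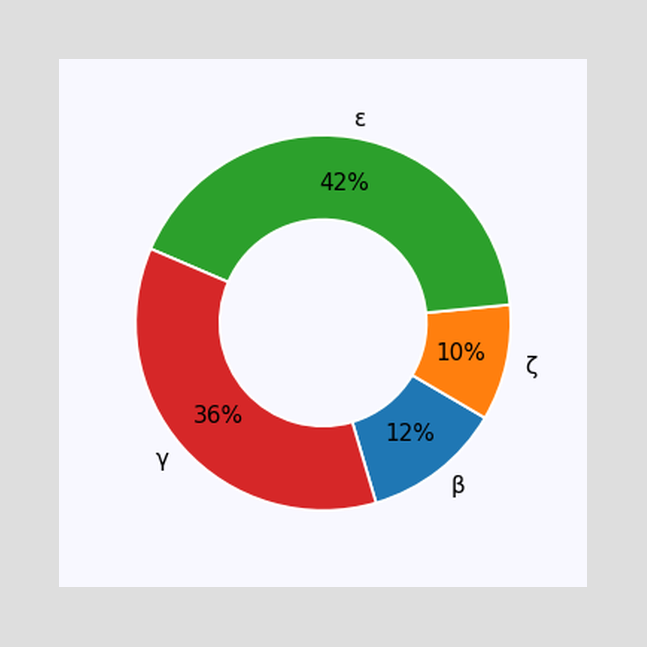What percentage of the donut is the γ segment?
36%

The γ segment takes up 36% of the ring.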